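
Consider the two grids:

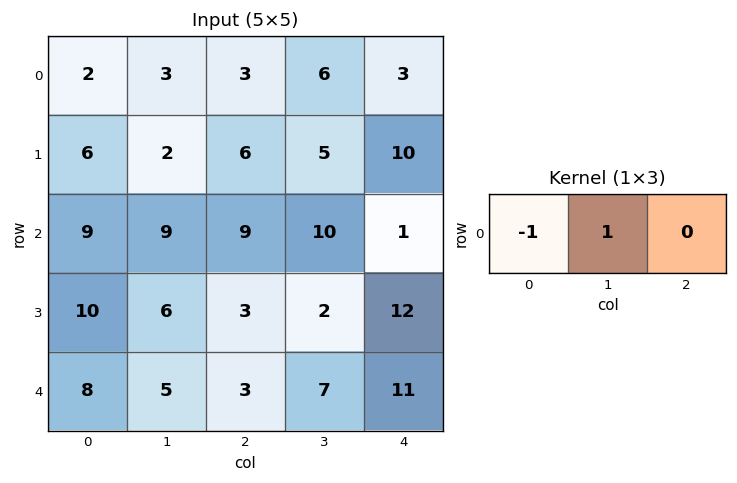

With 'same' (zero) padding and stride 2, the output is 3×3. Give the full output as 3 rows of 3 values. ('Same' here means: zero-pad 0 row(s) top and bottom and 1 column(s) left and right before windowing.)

Output[0,0]: The receptive field on the zero-padded input at this output position is [0 2 3]. Elementwise product with the kernel and sum: 0·-1 + 2·1.
Output[0,1]: The receptive field on the zero-padded input at this output position is [3 3 6]. Elementwise product with the kernel and sum: 3·-1 + 3·1.

2 0 -3
9 0 -9
8 -2 4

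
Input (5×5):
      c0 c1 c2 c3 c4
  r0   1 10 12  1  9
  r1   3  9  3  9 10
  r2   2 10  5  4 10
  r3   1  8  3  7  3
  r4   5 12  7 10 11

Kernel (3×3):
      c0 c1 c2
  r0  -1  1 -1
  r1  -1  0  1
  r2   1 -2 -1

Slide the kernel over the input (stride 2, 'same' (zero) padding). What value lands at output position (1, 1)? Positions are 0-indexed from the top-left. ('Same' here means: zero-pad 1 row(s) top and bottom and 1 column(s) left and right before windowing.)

-26

The receptive field on the zero-padded input at this output position is [9 3 9 / 10 5 4 / 8 3 7]. Elementwise product with the kernel and sum: 9·-1 + 3·1 + 9·-1 + 10·-1 + 4·1 + 8·1 + 3·-2 + 7·-1.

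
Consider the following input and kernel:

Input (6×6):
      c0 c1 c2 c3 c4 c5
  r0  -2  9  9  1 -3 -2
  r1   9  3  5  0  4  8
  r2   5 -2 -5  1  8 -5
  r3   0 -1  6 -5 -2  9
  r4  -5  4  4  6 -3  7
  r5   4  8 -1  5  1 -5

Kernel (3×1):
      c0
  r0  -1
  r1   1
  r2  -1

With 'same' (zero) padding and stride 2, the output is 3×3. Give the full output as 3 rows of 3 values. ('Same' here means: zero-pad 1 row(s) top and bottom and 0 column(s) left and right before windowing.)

Output[0,0]: The receptive field on the zero-padded input at this output position is [0 / -2 / 9]. Elementwise product with the kernel and sum: 0·-1 + -2·1 + 9·-1.

-11 4 -7
-4 -16 6
-9 -1 -2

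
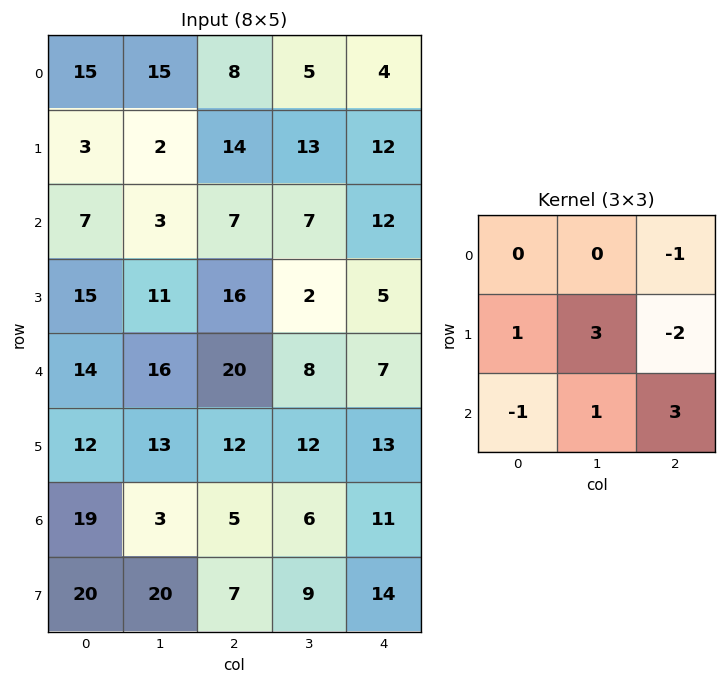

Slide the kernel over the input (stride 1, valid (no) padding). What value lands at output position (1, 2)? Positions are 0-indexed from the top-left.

-7

The receptive field on the input at this output position is [14 13 12 / 7 7 12 / 16 2 5]. Elementwise product with the kernel and sum: 12·-1 + 7·1 + 7·3 + 12·-2 + 16·-1 + 2·1 + 5·3.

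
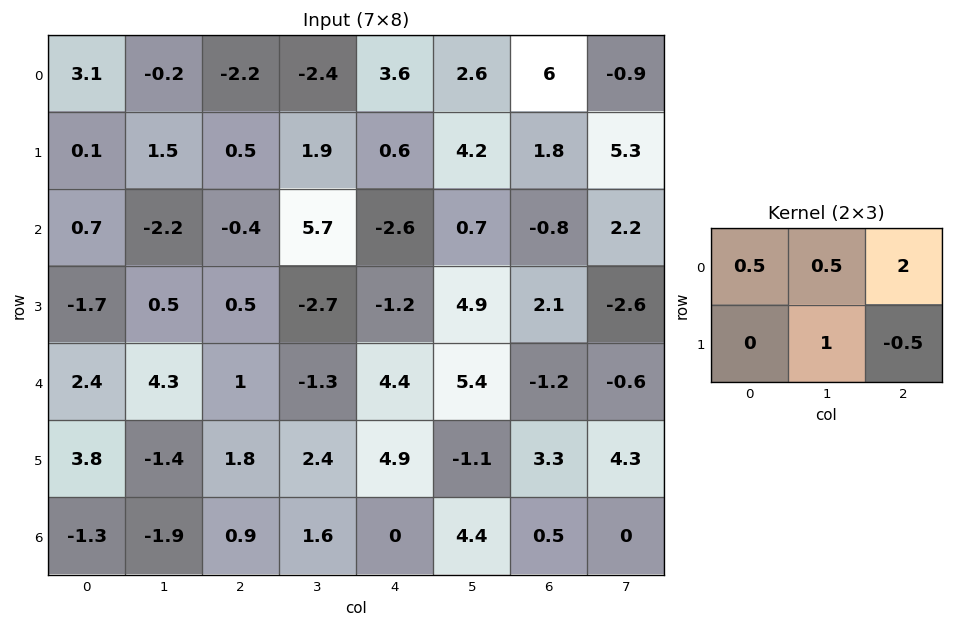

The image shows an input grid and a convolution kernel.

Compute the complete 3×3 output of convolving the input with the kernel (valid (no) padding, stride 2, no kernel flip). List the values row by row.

Output[0,0]: The receptive field on the input at this output position is [3.1 -0.2 -2.2 / 0.1 1.5 0.5]. Elementwise product with the kernel and sum: 3.1·0.5 + -0.2·0.5 + -2.2·2 + 1.5·1 + 0.5·-0.5.

-1.7 6.5 18.4
-1.3 -4.65 1.3
3.05 8.6 -0.25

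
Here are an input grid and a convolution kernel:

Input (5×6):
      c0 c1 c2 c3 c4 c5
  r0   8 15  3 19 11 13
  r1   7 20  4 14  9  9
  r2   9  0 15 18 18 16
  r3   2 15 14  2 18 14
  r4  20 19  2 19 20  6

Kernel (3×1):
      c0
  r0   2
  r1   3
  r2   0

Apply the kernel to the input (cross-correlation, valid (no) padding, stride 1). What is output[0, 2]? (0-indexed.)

The receptive field on the input at this output position is [3 / 4 / 15]. Elementwise product with the kernel and sum: 3·2 + 4·3.

18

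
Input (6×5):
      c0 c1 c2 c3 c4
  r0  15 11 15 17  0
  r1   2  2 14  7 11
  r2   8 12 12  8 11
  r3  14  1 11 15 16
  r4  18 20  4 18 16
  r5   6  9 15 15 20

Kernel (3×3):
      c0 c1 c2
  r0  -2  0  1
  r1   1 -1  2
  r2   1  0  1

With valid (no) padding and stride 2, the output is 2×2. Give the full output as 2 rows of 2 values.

Output[0,0]: The receptive field on the input at this output position is [15 11 15 / 2 2 14 / 8 12 12]. Elementwise product with the kernel and sum: 15·-2 + 15·1 + 2·1 + 2·-1 + 14·2 + 8·1 + 12·1.
Output[0,1]: The receptive field on the input at this output position is [15 17 0 / 14 7 11 / 12 8 11]. Elementwise product with the kernel and sum: 15·-2 + 0·1 + 14·1 + 7·-1 + 11·2 + 12·1 + 11·1.

33 22
53 35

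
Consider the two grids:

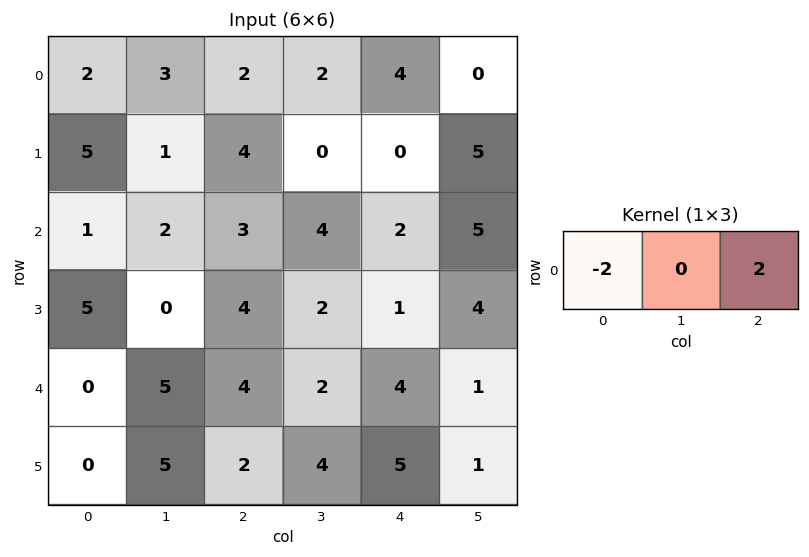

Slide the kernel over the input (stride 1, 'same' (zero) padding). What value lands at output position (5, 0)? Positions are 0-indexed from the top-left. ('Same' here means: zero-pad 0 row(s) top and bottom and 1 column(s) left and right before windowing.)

The receptive field on the zero-padded input at this output position is [0 0 5]. Elementwise product with the kernel and sum: 0·-2 + 5·2.

10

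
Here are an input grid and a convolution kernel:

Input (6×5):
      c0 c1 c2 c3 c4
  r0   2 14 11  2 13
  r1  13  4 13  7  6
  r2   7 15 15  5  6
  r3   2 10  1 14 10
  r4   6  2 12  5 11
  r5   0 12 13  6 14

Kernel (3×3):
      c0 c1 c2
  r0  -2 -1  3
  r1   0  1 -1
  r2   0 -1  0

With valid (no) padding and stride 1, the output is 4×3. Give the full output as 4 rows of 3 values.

Output[0,0]: The receptive field on the input at this output position is [2 14 11 / 13 4 13 / 7 15 15]. Elementwise product with the kernel and sum: 2·-2 + 14·-1 + 11·3 + 4·1 + 13·-1 + 15·-1.
Output[0,1]: The receptive field on the input at this output position is [14 11 2 / 4 13 7 / 15 15 5]. Elementwise product with the kernel and sum: 14·-2 + 11·-1 + 2·3 + 13·1 + 7·-1 + 15·-1.

-9 -42 11
-1 9 -30
23 -55 -18
-33 15 2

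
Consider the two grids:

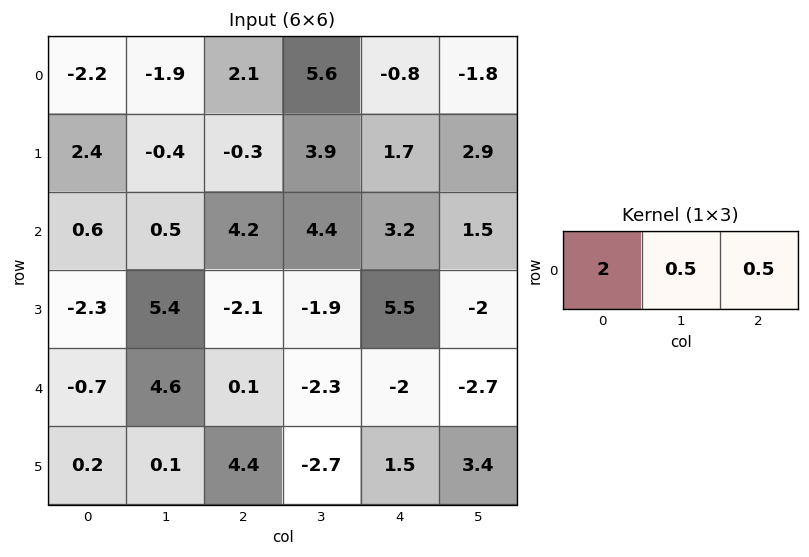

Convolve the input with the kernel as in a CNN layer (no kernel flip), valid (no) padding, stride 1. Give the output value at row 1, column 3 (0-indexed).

10.1

The receptive field on the input at this output position is [3.9 1.7 2.9]. Elementwise product with the kernel and sum: 3.9·2 + 1.7·0.5 + 2.9·0.5.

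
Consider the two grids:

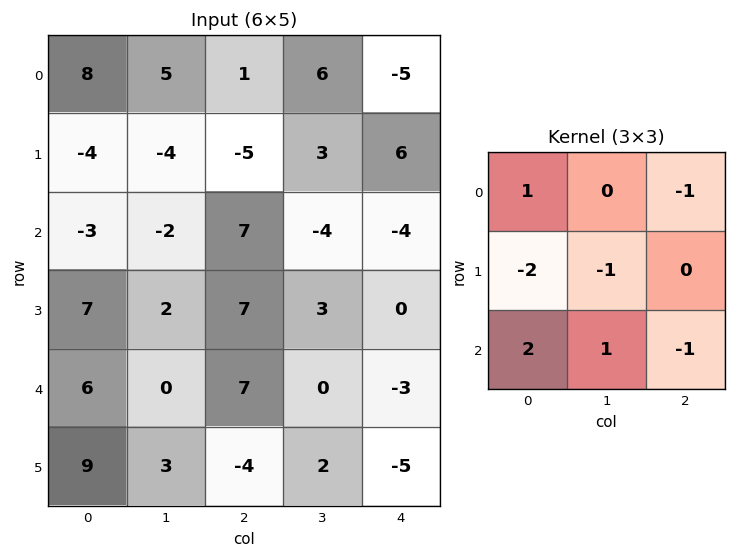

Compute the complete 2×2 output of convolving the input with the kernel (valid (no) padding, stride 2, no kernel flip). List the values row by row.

4 27
-21 11

Output[0,0]: The receptive field on the input at this output position is [8 5 1 / -4 -4 -5 / -3 -2 7]. Elementwise product with the kernel and sum: 8·1 + 1·-1 + -4·-2 + -4·-1 + -3·2 + -2·1 + 7·-1.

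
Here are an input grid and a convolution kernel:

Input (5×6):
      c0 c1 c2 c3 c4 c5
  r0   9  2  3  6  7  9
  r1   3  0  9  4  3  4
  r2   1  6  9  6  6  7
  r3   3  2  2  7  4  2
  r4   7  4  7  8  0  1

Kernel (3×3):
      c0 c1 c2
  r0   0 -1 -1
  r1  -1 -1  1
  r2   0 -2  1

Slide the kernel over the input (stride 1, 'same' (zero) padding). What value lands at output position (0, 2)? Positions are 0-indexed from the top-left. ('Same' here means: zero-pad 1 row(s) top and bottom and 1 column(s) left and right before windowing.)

The receptive field on the zero-padded input at this output position is [0 0 0 / 2 3 6 / 0 9 4]. Elementwise product with the kernel and sum: 0·-1 + 0·-1 + 2·-1 + 3·-1 + 6·1 + 9·-2 + 4·1.

-13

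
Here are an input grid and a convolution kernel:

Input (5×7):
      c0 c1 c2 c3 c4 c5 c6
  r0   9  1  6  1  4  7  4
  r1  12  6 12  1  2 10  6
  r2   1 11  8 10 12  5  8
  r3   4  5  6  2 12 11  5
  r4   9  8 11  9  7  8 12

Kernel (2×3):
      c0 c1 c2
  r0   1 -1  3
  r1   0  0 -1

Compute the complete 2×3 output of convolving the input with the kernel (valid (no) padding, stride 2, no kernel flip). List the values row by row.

Output[0,0]: The receptive field on the input at this output position is [9 1 6 / 12 6 12]. Elementwise product with the kernel and sum: 9·1 + 1·-1 + 6·3 + 12·-1.

14 15 3
8 22 26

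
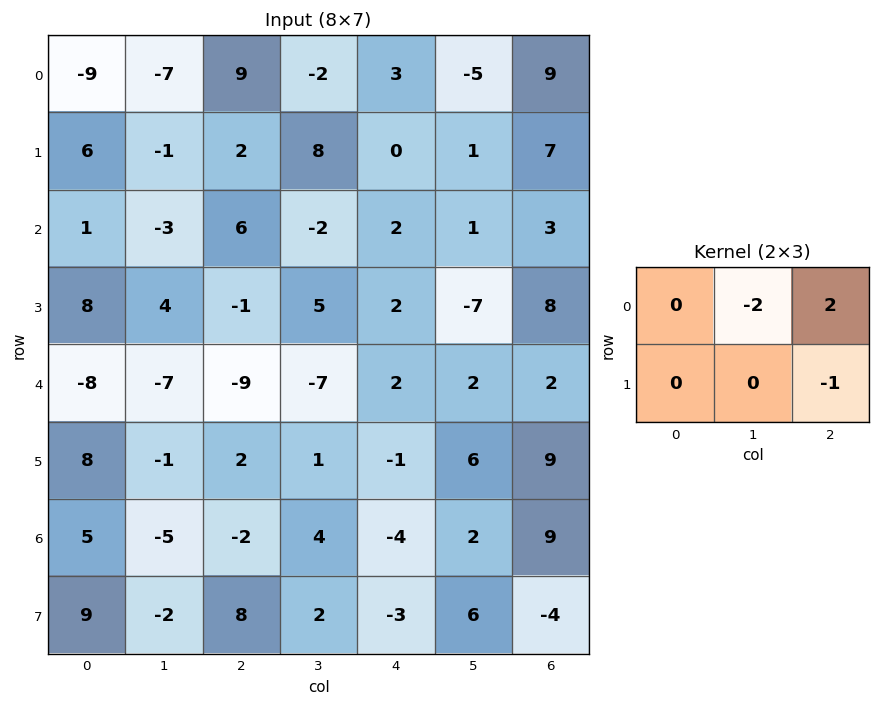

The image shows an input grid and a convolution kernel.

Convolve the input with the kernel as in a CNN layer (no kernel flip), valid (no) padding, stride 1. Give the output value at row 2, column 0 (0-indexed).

19

The receptive field on the input at this output position is [1 -3 6 / 8 4 -1]. Elementwise product with the kernel and sum: -3·-2 + 6·2 + -1·-1.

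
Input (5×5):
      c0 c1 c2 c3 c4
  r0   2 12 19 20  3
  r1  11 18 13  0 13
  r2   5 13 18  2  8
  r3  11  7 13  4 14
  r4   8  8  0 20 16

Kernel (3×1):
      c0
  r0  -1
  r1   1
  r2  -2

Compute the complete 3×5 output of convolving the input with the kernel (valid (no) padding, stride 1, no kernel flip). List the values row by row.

Output[0,0]: The receptive field on the input at this output position is [2 / 11 / 5]. Elementwise product with the kernel and sum: 2·-1 + 11·1 + 5·-2.
Output[0,1]: The receptive field on the input at this output position is [12 / 18 / 13]. Elementwise product with the kernel and sum: 12·-1 + 18·1 + 13·-2.

-1 -20 -42 -24 -6
-28 -19 -21 -6 -33
-10 -22 -5 -38 -26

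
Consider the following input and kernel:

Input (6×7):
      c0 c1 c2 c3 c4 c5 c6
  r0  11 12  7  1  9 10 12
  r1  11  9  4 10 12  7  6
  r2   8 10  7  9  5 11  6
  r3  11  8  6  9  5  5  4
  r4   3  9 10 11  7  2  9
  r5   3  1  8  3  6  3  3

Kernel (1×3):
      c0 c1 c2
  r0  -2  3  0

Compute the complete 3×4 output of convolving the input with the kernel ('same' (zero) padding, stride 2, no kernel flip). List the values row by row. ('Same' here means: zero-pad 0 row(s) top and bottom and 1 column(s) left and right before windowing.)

Output[0,0]: The receptive field on the zero-padded input at this output position is [0 11 12]. Elementwise product with the kernel and sum: 0·-2 + 11·3.
Output[0,1]: The receptive field on the zero-padded input at this output position is [12 7 1]. Elementwise product with the kernel and sum: 12·-2 + 7·3.

33 -3 25 16
24 1 -3 -4
9 12 -1 23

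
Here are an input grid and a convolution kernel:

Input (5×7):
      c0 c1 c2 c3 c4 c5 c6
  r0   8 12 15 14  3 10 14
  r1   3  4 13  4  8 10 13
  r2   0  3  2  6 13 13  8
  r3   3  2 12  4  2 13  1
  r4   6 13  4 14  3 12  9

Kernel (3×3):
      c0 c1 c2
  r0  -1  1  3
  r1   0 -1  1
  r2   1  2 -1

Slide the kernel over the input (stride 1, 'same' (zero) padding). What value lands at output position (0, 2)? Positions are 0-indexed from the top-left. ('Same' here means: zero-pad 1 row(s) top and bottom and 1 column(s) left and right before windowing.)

The receptive field on the zero-padded input at this output position is [0 0 0 / 12 15 14 / 4 13 4]. Elementwise product with the kernel and sum: 0·-1 + 0·1 + 0·3 + 15·-1 + 14·1 + 4·1 + 13·2 + 4·-1.

25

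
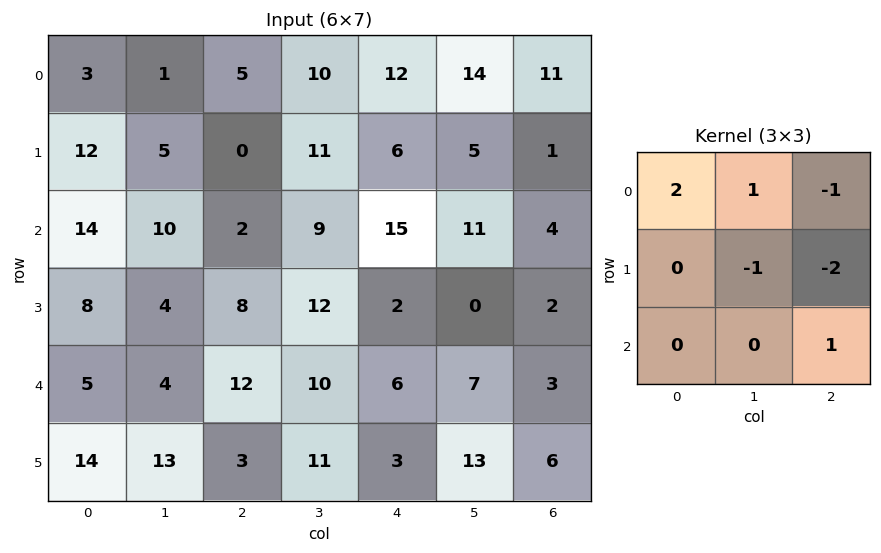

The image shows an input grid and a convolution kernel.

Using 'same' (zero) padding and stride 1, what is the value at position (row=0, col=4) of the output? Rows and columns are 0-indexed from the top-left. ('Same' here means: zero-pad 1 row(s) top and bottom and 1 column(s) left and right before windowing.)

-35

The receptive field on the zero-padded input at this output position is [0 0 0 / 10 12 14 / 11 6 5]. Elementwise product with the kernel and sum: 0·2 + 0·1 + 0·-1 + 12·-1 + 14·-2 + 5·1.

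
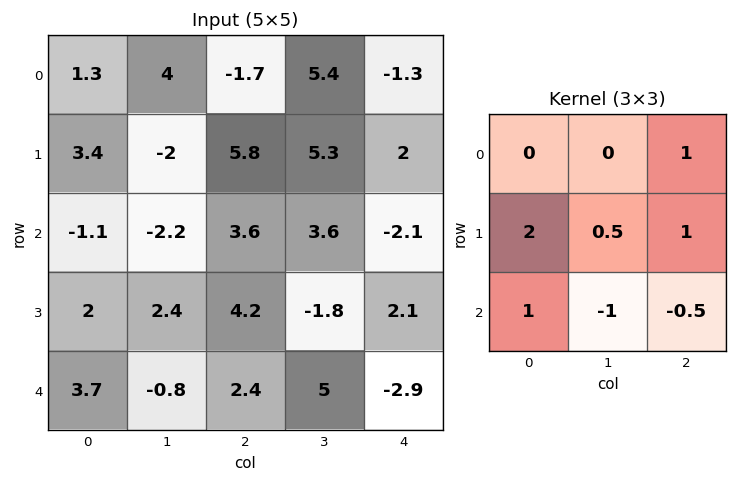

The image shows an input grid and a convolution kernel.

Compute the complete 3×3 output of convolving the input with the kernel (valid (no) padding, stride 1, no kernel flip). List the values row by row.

Output[0,0]: The receptive field on the input at this output position is [1.3 4 -1.7 / 3.4 -2 5.8 / -1.1 -2.2 3.6]. Elementwise product with the kernel and sum: -1.7·1 + 3.4·2 + -2·0.5 + 5.8·1 + -1.1·1 + -2.2·-1 + 3.6·-0.5.

9.2 2 16
3.6 5.4 13.85
16.3 3 6.35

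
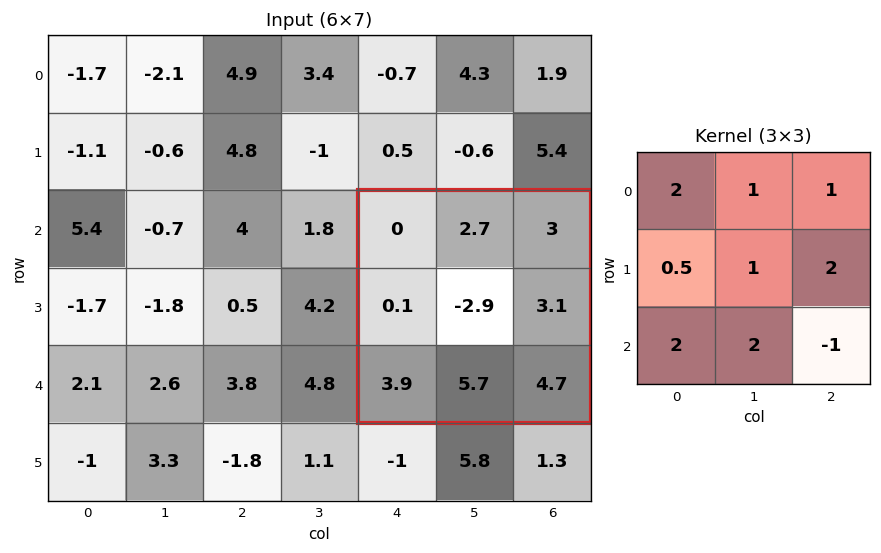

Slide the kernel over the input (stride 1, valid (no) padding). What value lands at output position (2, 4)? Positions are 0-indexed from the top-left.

The receptive field on the input at this output position is [0 2.7 3 / 0.1 -2.9 3.1 / 3.9 5.7 4.7]. Elementwise product with the kernel and sum: 0·2 + 2.7·1 + 3·1 + 0.1·0.5 + -2.9·1 + 3.1·2 + 3.9·2 + 5.7·2 + 4.7·-1.

23.55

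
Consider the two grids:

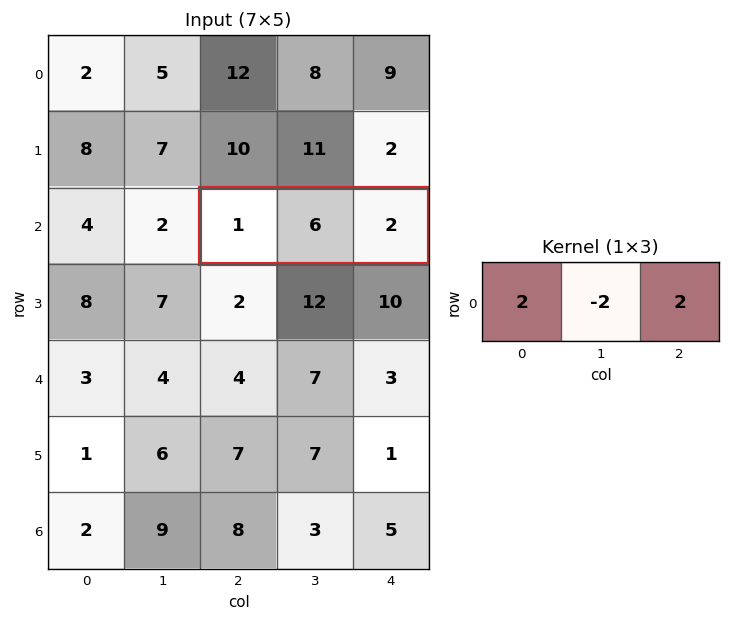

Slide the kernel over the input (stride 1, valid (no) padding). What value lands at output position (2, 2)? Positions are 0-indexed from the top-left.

The receptive field on the input at this output position is [1 6 2]. Elementwise product with the kernel and sum: 1·2 + 6·-2 + 2·2.

-6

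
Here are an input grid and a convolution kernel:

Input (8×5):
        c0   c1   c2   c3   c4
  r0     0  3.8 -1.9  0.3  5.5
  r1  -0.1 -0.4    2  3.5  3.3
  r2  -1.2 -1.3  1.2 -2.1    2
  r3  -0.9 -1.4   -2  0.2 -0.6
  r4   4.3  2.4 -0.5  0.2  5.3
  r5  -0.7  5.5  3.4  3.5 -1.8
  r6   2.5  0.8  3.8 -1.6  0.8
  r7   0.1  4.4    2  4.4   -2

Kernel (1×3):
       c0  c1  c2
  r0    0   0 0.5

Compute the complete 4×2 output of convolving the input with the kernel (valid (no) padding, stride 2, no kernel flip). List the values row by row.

-0.95 2.75
0.6 1
-0.25 2.65
1.9 0.4

Output[0,0]: The receptive field on the input at this output position is [0 3.8 -1.9]. Elementwise product with the kernel and sum: -1.9·0.5.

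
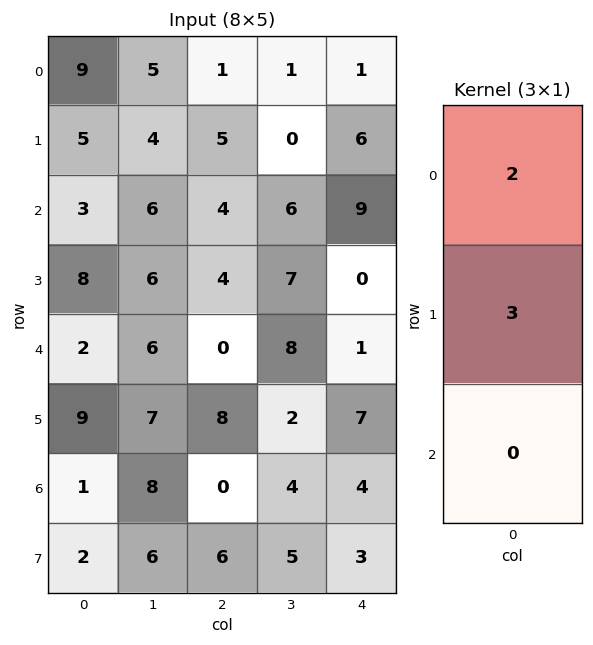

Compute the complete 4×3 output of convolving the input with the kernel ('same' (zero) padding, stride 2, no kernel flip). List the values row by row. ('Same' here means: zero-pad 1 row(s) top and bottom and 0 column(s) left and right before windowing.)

Output[0,0]: The receptive field on the zero-padded input at this output position is [0 / 9 / 5]. Elementwise product with the kernel and sum: 0·2 + 9·3.
Output[0,1]: The receptive field on the zero-padded input at this output position is [0 / 1 / 5]. Elementwise product with the kernel and sum: 0·2 + 1·3.

27 3 3
19 22 39
22 8 3
21 16 26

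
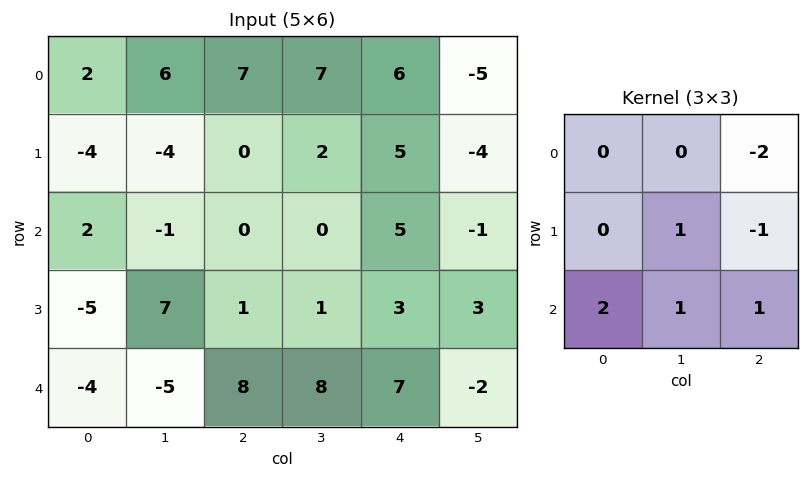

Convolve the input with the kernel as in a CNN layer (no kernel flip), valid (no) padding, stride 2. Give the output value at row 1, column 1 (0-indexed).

19

The receptive field on the input at this output position is [0 0 5 / 1 1 3 / 8 8 7]. Elementwise product with the kernel and sum: 5·-2 + 1·1 + 3·-1 + 8·2 + 8·1 + 7·1.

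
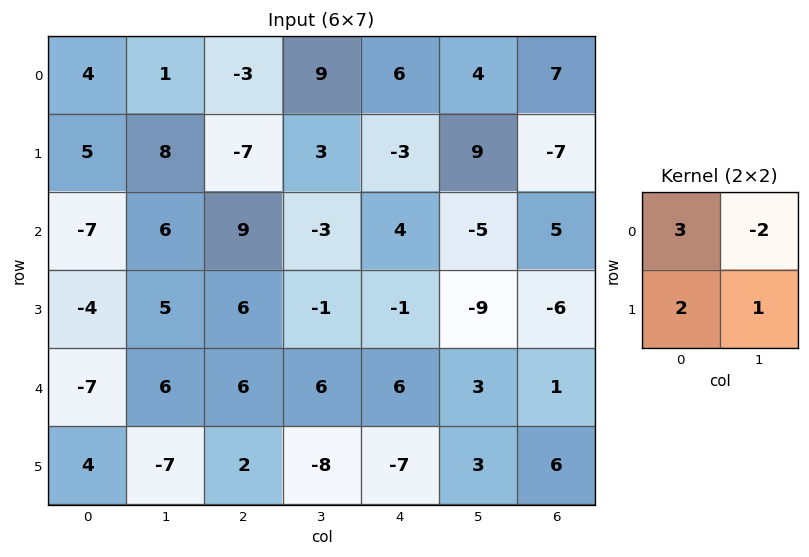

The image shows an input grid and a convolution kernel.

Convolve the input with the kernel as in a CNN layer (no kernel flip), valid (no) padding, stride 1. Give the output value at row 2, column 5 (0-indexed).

The receptive field on the input at this output position is [-5 5 / -9 -6]. Elementwise product with the kernel and sum: -5·3 + 5·-2 + -9·2 + -6·1.

-49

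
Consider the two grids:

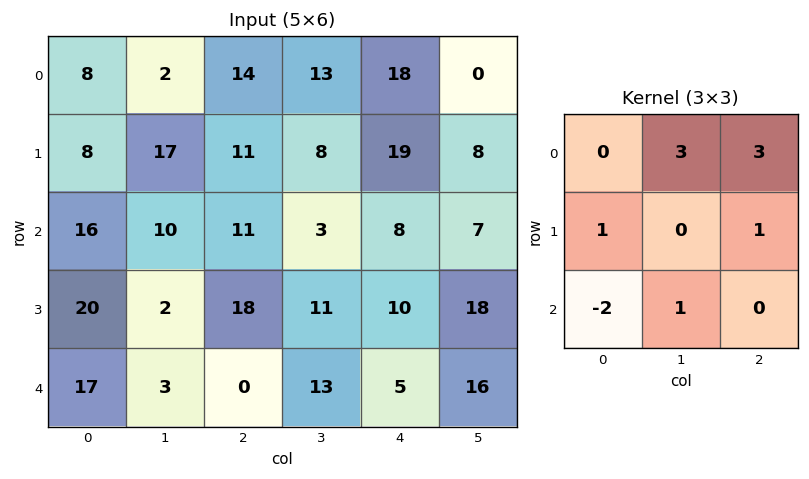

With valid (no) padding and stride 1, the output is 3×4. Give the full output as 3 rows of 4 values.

Output[0,0]: The receptive field on the input at this output position is [8 2 14 / 8 17 11 / 16 10 11]. Elementwise product with the kernel and sum: 2·3 + 14·3 + 8·1 + 11·1 + 16·-2 + 10·1.
Output[0,1]: The receptive field on the input at this output position is [2 14 13 / 17 11 8 / 10 11 3]. Elementwise product with the kernel and sum: 14·3 + 13·3 + 17·1 + 8·1 + 10·-2 + 11·1.

45 97 104 72
73 84 75 79
70 49 74 53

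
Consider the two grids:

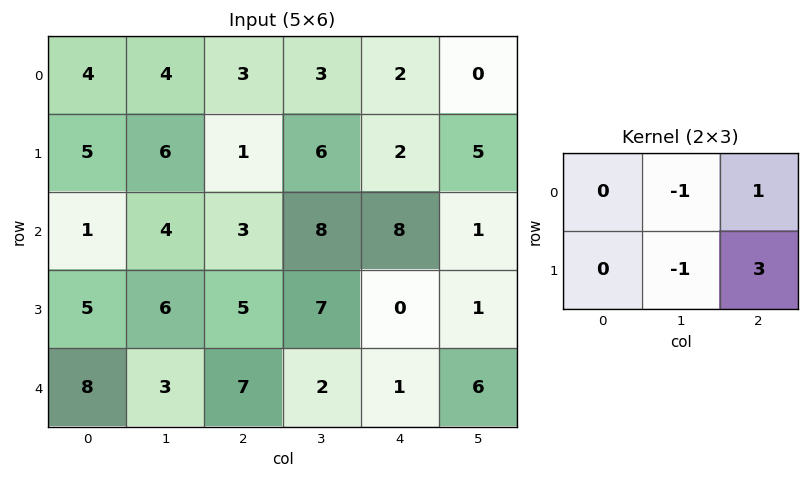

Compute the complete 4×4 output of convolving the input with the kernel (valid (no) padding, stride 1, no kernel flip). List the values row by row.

Output[0,0]: The receptive field on the input at this output position is [4 4 3 / 5 6 1]. Elementwise product with the kernel and sum: 4·-1 + 3·1 + 6·-1 + 1·3.
Output[0,1]: The receptive field on the input at this output position is [4 3 3 / 6 1 6]. Elementwise product with the kernel and sum: 3·-1 + 3·1 + 1·-1 + 6·3.

-4 17 -1 11
0 26 12 -2
8 21 -7 -4
17 1 -6 18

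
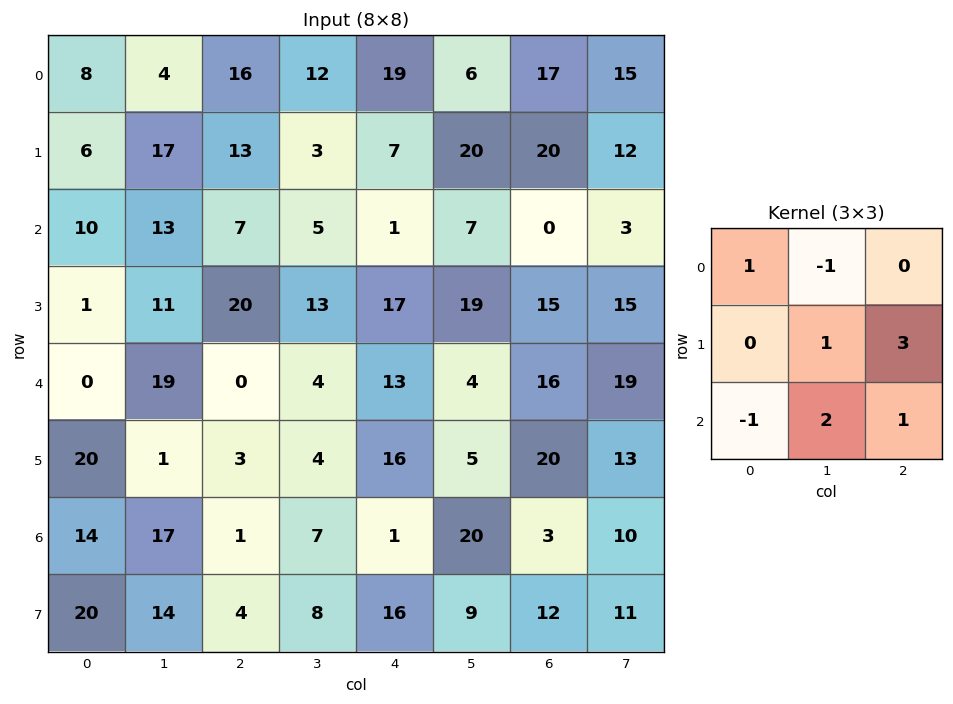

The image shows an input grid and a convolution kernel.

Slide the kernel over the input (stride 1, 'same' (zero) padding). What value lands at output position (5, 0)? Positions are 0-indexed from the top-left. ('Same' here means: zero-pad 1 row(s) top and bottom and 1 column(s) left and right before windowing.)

The receptive field on the zero-padded input at this output position is [0 0 19 / 0 20 1 / 0 14 17]. Elementwise product with the kernel and sum: 0·1 + 0·-1 + 20·1 + 1·3 + 0·-1 + 14·2 + 17·1.

68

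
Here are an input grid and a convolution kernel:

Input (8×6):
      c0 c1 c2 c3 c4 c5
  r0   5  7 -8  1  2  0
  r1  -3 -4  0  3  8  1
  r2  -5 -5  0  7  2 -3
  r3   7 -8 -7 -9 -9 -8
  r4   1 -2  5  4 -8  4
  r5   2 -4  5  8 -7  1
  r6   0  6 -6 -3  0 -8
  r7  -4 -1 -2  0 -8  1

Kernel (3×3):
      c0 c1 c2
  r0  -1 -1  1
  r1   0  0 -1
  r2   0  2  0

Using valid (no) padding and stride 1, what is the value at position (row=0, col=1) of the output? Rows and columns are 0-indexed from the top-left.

-1

The receptive field on the input at this output position is [7 -8 1 / -4 0 3 / -5 0 7]. Elementwise product with the kernel and sum: 7·-1 + -8·-1 + 1·1 + 3·-1 + 0·2.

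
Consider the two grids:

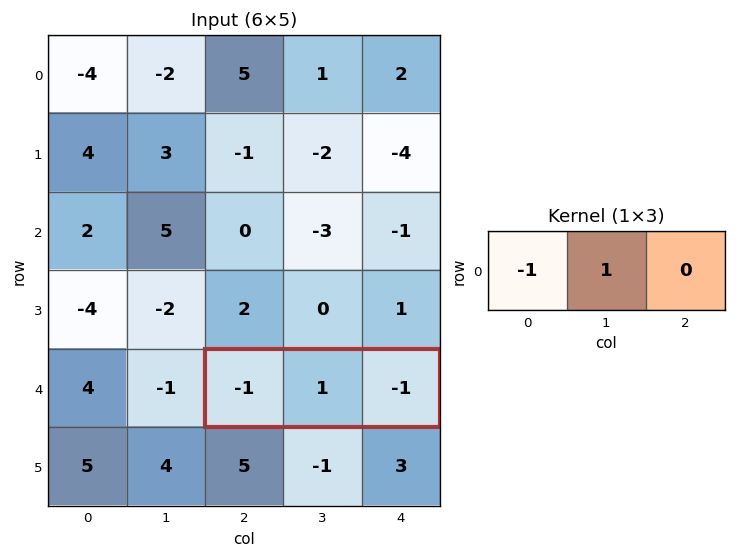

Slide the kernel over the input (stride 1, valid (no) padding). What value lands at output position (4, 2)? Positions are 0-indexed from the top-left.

The receptive field on the input at this output position is [-1 1 -1]. Elementwise product with the kernel and sum: -1·-1 + 1·1.

2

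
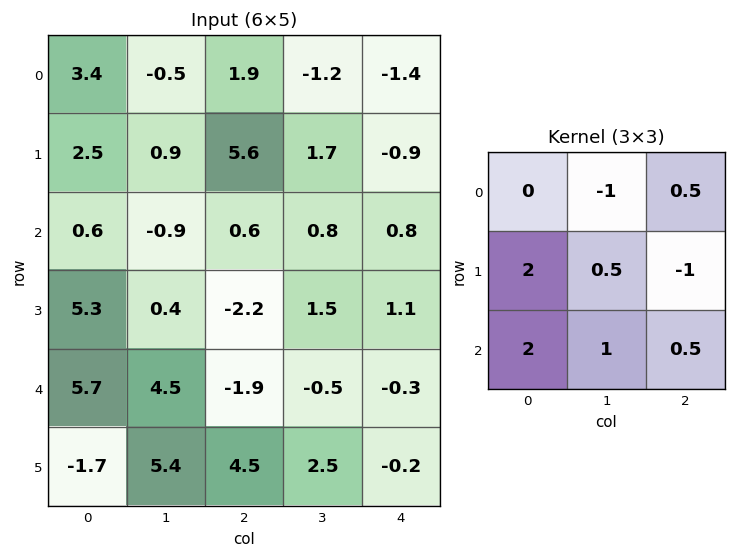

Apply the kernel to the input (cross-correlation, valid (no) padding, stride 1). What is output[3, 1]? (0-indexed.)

28.05

The receptive field on the input at this output position is [0.4 -2.2 1.5 / 4.5 -1.9 -0.5 / 5.4 4.5 2.5]. Elementwise product with the kernel and sum: -2.2·-1 + 1.5·0.5 + 4.5·2 + -1.9·0.5 + -0.5·-1 + 5.4·2 + 4.5·1 + 2.5·0.5.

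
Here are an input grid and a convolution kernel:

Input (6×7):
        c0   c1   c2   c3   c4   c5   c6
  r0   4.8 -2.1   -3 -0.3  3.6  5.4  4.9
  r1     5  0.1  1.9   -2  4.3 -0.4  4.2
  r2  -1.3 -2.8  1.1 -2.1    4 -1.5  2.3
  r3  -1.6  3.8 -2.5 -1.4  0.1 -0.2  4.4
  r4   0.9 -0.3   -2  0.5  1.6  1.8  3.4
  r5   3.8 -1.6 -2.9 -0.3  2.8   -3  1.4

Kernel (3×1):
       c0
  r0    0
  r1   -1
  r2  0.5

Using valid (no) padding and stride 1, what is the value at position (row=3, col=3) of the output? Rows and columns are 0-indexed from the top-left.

-0.65

The receptive field on the input at this output position is [-1.4 / 0.5 / -0.3]. Elementwise product with the kernel and sum: 0.5·-1 + -0.3·0.5.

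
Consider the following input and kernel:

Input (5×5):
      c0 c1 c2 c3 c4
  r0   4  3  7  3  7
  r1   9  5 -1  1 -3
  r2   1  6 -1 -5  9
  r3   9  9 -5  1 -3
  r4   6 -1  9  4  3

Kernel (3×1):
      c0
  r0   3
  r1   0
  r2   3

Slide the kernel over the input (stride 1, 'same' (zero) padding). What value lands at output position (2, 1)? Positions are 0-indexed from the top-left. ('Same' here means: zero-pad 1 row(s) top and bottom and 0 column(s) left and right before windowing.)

The receptive field on the zero-padded input at this output position is [5 / 6 / 9]. Elementwise product with the kernel and sum: 5·3 + 9·3.

42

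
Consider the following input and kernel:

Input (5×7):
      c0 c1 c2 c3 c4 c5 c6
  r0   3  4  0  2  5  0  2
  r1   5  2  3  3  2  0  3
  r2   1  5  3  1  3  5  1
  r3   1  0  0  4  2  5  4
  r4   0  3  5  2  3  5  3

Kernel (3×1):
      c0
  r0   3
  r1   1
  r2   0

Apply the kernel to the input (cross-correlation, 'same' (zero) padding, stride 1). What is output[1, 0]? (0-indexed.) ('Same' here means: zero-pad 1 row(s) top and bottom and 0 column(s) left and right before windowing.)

The receptive field on the zero-padded input at this output position is [3 / 5 / 1]. Elementwise product with the kernel and sum: 3·3 + 5·1.

14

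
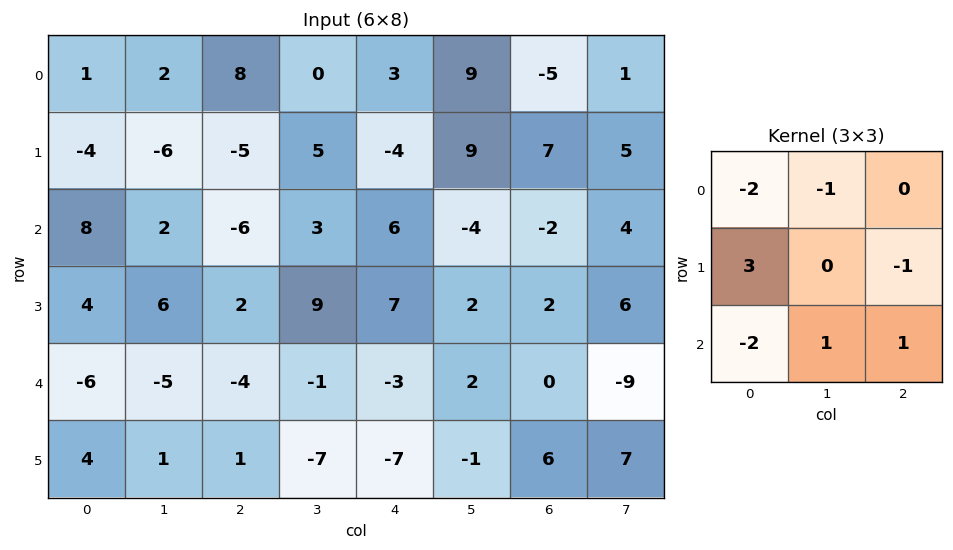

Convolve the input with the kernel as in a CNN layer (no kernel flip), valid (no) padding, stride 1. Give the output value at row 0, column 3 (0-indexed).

-1

The receptive field on the input at this output position is [0 3 9 / 5 -4 9 / 3 6 -4]. Elementwise product with the kernel and sum: 0·-2 + 3·-1 + 5·3 + 9·-1 + 3·-2 + 6·1 + -4·1.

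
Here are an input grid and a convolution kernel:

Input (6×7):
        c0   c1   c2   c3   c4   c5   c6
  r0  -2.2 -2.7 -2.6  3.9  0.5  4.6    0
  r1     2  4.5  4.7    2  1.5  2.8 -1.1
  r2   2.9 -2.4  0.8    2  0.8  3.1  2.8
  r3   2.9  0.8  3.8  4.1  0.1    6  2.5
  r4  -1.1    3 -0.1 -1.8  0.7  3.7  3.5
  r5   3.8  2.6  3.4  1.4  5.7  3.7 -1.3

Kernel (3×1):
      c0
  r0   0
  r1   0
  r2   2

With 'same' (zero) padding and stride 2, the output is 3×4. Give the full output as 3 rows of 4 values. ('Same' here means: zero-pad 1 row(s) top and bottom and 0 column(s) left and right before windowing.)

4 9.4 3 -2.2
5.8 7.6 0.2 5
7.6 6.8 11.4 -2.6

Output[0,0]: The receptive field on the zero-padded input at this output position is [0 / -2.2 / 2]. Elementwise product with the kernel and sum: 2·2.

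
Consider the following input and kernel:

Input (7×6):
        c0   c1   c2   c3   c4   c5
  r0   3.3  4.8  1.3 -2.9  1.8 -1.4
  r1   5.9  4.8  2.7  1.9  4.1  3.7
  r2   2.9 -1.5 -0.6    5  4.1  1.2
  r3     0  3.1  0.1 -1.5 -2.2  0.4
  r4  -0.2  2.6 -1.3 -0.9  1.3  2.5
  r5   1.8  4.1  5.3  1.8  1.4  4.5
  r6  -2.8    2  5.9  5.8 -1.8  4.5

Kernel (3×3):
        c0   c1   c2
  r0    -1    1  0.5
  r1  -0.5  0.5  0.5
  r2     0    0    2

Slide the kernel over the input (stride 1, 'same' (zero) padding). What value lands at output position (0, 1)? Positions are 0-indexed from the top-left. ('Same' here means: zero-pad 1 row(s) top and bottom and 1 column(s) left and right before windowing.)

The receptive field on the zero-padded input at this output position is [0 0 0 / 3.3 4.8 1.3 / 5.9 4.8 2.7]. Elementwise product with the kernel and sum: 0·-1 + 0·1 + 0·0.5 + 3.3·-0.5 + 4.8·0.5 + 1.3·0.5 + 2.7·2.

6.8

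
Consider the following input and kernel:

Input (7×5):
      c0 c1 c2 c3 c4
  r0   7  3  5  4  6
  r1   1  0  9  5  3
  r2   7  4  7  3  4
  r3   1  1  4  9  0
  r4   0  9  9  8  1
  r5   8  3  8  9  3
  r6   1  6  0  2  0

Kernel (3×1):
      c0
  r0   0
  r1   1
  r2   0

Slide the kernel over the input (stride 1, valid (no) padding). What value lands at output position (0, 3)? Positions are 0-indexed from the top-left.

5

The receptive field on the input at this output position is [4 / 5 / 3]. Elementwise product with the kernel and sum: 5·1.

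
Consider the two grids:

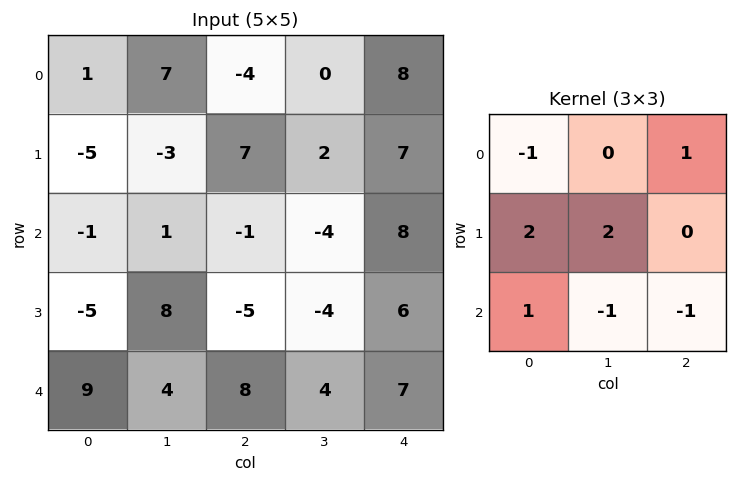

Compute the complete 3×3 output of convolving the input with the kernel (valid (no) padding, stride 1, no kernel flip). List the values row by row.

-22 7 25
4 22 -17
3 -7 -12

Output[0,0]: The receptive field on the input at this output position is [1 7 -4 / -5 -3 7 / -1 1 -1]. Elementwise product with the kernel and sum: 1·-1 + -4·1 + -5·2 + -3·2 + -1·1 + 1·-1 + -1·-1.
Output[0,1]: The receptive field on the input at this output position is [7 -4 0 / -3 7 2 / 1 -1 -4]. Elementwise product with the kernel and sum: 7·-1 + 0·1 + -3·2 + 7·2 + 1·1 + -1·-1 + -4·-1.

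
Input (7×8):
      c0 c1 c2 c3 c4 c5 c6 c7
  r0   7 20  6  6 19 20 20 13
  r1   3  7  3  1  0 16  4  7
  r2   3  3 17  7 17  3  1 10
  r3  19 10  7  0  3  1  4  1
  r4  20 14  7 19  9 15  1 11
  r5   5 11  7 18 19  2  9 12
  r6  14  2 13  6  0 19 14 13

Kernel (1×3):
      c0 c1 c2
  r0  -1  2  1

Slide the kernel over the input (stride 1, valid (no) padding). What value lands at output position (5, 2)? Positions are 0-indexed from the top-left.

The receptive field on the input at this output position is [7 18 19]. Elementwise product with the kernel and sum: 7·-1 + 18·2 + 19·1.

48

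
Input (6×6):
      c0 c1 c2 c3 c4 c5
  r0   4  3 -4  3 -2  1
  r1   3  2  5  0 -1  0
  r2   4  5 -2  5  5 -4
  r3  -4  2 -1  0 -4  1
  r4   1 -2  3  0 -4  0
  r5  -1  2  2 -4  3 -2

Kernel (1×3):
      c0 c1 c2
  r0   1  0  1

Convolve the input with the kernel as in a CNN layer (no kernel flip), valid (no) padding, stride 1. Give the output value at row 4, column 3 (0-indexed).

0

The receptive field on the input at this output position is [0 -4 0]. Elementwise product with the kernel and sum: 0·1 + 0·1.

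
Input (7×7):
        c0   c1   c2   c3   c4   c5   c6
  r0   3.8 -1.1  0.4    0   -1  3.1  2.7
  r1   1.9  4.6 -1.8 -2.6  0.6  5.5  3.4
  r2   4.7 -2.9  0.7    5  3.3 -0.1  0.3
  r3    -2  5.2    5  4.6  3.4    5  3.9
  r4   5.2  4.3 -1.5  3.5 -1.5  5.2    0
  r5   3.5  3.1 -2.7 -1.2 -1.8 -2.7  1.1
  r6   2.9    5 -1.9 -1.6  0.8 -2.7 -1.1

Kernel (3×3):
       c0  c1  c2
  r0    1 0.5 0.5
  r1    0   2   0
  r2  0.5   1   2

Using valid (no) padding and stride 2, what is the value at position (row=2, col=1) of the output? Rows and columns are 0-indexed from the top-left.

The receptive field on the input at this output position is [-1.5 3.5 -1.5 / -2.7 -1.2 -1.8 / -1.9 -1.6 0.8]. Elementwise product with the kernel and sum: -1.5·1 + 3.5·0.5 + -1.5·0.5 + -1.2·2 + -1.9·0.5 + -1.6·1 + 0.8·2.

-3.85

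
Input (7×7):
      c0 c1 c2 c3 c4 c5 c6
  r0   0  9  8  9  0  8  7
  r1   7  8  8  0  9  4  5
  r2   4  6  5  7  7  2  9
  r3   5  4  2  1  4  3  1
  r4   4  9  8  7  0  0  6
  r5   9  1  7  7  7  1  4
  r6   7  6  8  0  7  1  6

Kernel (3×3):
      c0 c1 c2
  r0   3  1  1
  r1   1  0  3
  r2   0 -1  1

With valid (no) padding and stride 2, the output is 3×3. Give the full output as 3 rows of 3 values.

Output[0,0]: The receptive field on the input at this output position is [0 9 8 / 7 8 8 / 4 6 5]. Elementwise product with the kernel and sum: 0·3 + 9·1 + 8·1 + 7·1 + 8·3 + 6·-1 + 5·1.
Output[0,1]: The receptive field on the input at this output position is [8 9 0 / 8 0 9 / 5 7 7]. Elementwise product with the kernel and sum: 8·3 + 9·1 + 0·1 + 8·1 + 9·3 + 7·-1 + 7·1.

47 68 46
33 36 45
61 66 30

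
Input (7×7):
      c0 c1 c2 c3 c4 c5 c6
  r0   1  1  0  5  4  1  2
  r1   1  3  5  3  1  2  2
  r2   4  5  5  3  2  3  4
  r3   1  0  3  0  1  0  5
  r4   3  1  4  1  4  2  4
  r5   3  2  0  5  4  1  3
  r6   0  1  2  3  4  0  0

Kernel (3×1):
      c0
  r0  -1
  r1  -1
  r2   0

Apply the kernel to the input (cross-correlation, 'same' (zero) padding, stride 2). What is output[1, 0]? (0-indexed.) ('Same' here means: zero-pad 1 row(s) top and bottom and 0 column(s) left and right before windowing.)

The receptive field on the zero-padded input at this output position is [1 / 4 / 1]. Elementwise product with the kernel and sum: 1·-1 + 4·-1.

-5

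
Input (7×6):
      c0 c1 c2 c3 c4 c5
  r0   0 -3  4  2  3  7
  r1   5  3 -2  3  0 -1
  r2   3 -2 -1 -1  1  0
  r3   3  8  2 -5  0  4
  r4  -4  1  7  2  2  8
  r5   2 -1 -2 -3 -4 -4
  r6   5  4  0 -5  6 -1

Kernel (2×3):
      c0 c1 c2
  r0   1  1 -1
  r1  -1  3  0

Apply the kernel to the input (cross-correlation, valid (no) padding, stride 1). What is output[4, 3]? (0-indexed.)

-13

The receptive field on the input at this output position is [2 2 8 / -3 -4 -4]. Elementwise product with the kernel and sum: 2·1 + 2·1 + 8·-1 + -3·-1 + -4·3.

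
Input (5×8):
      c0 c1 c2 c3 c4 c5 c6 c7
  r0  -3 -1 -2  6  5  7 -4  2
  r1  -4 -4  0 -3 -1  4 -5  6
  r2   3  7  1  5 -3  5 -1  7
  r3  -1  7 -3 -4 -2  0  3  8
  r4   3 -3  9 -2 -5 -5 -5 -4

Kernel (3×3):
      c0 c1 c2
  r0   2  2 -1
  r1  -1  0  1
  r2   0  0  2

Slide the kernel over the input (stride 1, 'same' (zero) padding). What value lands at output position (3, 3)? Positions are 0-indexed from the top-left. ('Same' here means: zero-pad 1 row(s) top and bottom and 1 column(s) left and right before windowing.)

6

The receptive field on the zero-padded input at this output position is [1 5 -3 / -3 -4 -2 / 9 -2 -5]. Elementwise product with the kernel and sum: 1·2 + 5·2 + -3·-1 + -3·-1 + -2·1 + -5·2.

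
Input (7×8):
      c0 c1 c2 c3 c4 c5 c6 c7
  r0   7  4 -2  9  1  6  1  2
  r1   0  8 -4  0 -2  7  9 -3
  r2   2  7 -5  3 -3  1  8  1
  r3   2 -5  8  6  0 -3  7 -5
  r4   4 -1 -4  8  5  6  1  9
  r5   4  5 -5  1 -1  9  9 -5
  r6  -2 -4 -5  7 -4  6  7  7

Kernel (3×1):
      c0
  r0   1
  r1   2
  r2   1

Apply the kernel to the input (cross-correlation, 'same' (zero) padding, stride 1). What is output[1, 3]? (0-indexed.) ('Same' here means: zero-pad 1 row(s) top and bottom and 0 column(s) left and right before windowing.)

12

The receptive field on the zero-padded input at this output position is [9 / 0 / 3]. Elementwise product with the kernel and sum: 9·1 + 0·2 + 3·1.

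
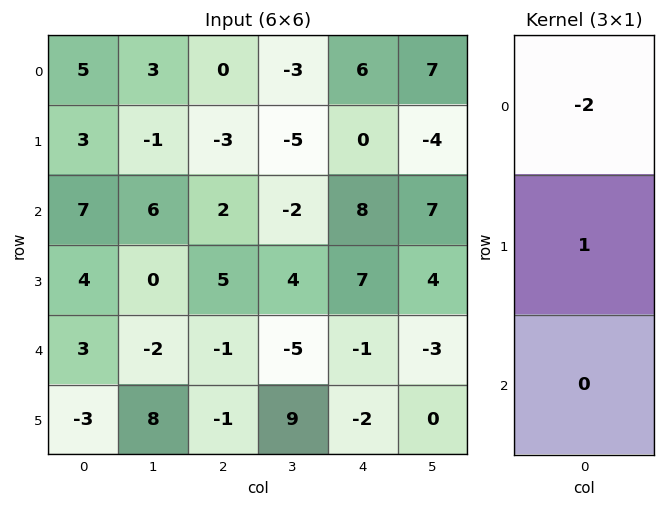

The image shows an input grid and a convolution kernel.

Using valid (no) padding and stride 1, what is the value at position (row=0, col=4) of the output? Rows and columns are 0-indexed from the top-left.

The receptive field on the input at this output position is [6 / 0 / 8]. Elementwise product with the kernel and sum: 6·-2 + 0·1.

-12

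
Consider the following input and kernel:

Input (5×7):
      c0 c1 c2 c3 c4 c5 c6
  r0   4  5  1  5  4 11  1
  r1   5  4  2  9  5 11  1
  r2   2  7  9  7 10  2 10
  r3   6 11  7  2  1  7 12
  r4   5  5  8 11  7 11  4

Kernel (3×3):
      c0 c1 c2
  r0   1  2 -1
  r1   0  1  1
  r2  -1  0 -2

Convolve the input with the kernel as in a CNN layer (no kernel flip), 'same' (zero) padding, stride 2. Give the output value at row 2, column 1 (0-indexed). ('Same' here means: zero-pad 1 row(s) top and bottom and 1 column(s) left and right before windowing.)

The receptive field on the zero-padded input at this output position is [11 7 2 / 5 8 11 / 0 0 0]. Elementwise product with the kernel and sum: 11·1 + 7·2 + 2·-1 + 8·1 + 11·1 + 0·-1 + 0·-2.

42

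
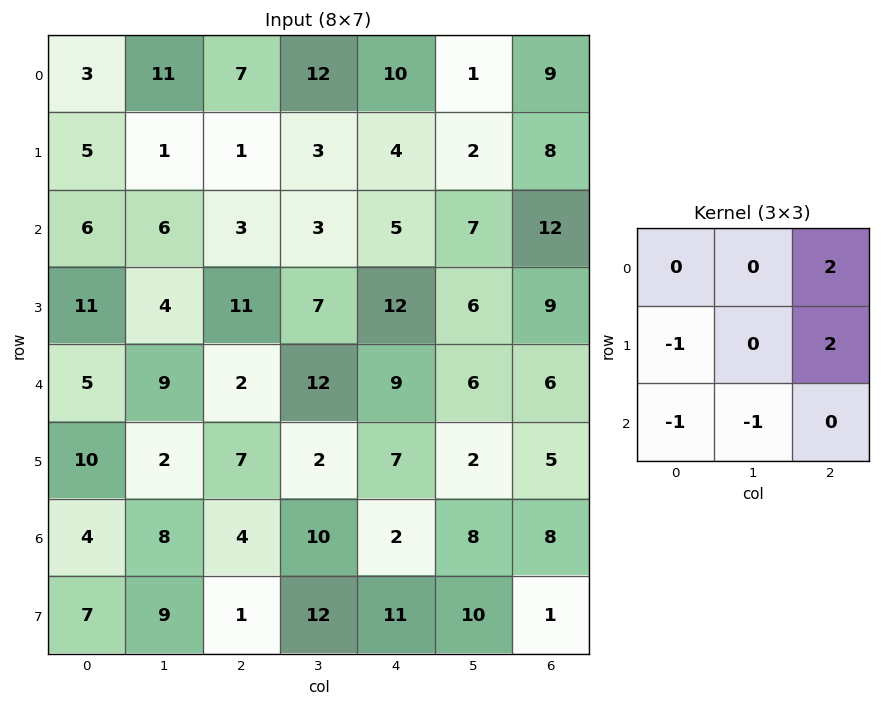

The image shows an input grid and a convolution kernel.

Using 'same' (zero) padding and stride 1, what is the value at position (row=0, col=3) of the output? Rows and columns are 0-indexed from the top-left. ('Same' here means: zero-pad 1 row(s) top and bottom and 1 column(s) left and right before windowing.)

9

The receptive field on the zero-padded input at this output position is [0 0 0 / 7 12 10 / 1 3 4]. Elementwise product with the kernel and sum: 0·2 + 7·-1 + 10·2 + 1·-1 + 3·-1.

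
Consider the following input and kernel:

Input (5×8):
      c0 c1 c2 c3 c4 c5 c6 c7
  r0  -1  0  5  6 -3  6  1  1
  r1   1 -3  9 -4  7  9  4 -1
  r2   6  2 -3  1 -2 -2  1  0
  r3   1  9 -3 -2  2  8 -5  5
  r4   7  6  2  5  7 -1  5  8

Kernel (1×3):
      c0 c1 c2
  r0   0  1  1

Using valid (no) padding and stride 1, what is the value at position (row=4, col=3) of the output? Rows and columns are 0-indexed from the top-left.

6

The receptive field on the input at this output position is [5 7 -1]. Elementwise product with the kernel and sum: 7·1 + -1·1.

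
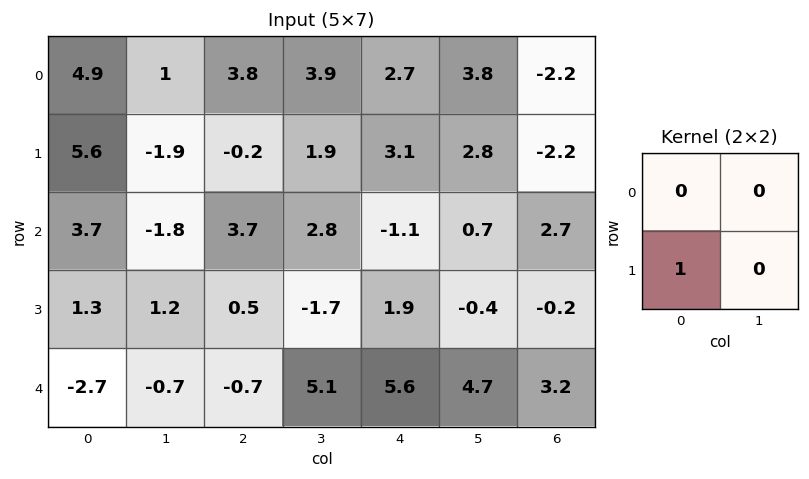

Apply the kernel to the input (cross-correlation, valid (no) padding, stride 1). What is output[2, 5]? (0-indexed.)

The receptive field on the input at this output position is [0.7 2.7 / -0.4 -0.2]. Elementwise product with the kernel and sum: -0.4·1.

-0.4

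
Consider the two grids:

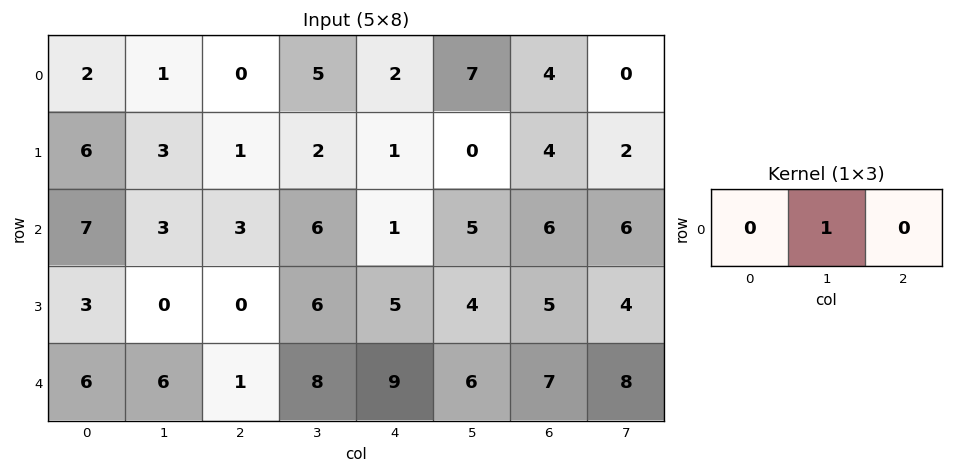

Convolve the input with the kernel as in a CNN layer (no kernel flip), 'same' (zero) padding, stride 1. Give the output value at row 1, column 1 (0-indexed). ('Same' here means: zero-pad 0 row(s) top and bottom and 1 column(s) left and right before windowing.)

The receptive field on the zero-padded input at this output position is [6 3 1]. Elementwise product with the kernel and sum: 3·1.

3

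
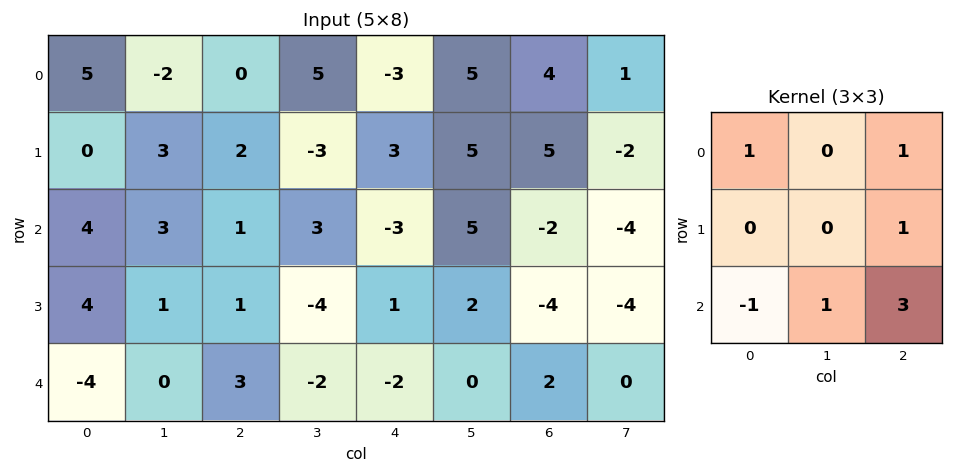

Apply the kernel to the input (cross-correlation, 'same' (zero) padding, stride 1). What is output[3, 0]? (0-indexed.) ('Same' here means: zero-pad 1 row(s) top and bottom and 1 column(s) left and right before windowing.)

The receptive field on the zero-padded input at this output position is [0 4 3 / 0 4 1 / 0 -4 0]. Elementwise product with the kernel and sum: 0·1 + 3·1 + 1·1 + 0·-1 + -4·1 + 0·3.

0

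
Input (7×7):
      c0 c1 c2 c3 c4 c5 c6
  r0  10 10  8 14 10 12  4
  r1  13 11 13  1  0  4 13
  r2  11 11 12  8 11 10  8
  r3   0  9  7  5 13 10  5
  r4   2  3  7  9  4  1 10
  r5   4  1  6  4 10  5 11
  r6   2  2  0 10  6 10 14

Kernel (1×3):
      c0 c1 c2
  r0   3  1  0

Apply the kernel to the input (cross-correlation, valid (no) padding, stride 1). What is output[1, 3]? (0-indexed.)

The receptive field on the input at this output position is [1 0 4]. Elementwise product with the kernel and sum: 1·3 + 0·1.

3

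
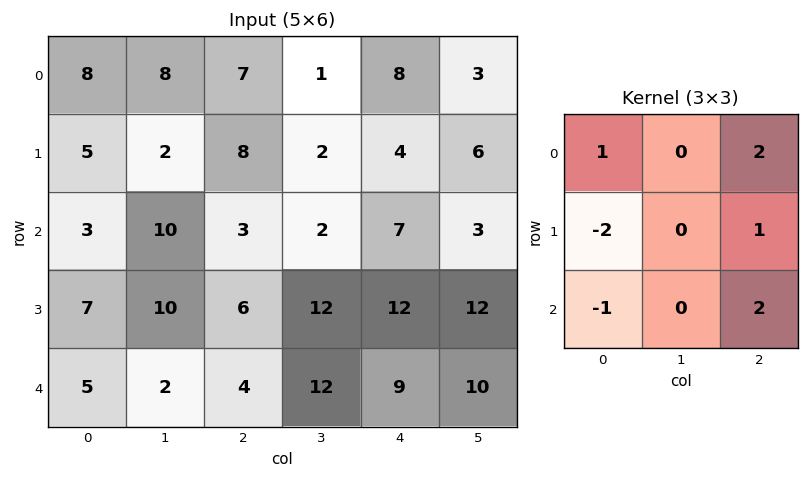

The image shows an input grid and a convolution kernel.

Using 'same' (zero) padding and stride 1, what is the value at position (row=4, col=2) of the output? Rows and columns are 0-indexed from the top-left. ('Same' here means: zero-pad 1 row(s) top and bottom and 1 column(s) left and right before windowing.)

The receptive field on the zero-padded input at this output position is [10 6 12 / 2 4 12 / 0 0 0]. Elementwise product with the kernel and sum: 10·1 + 12·2 + 2·-2 + 12·1 + 0·-1 + 0·2.

42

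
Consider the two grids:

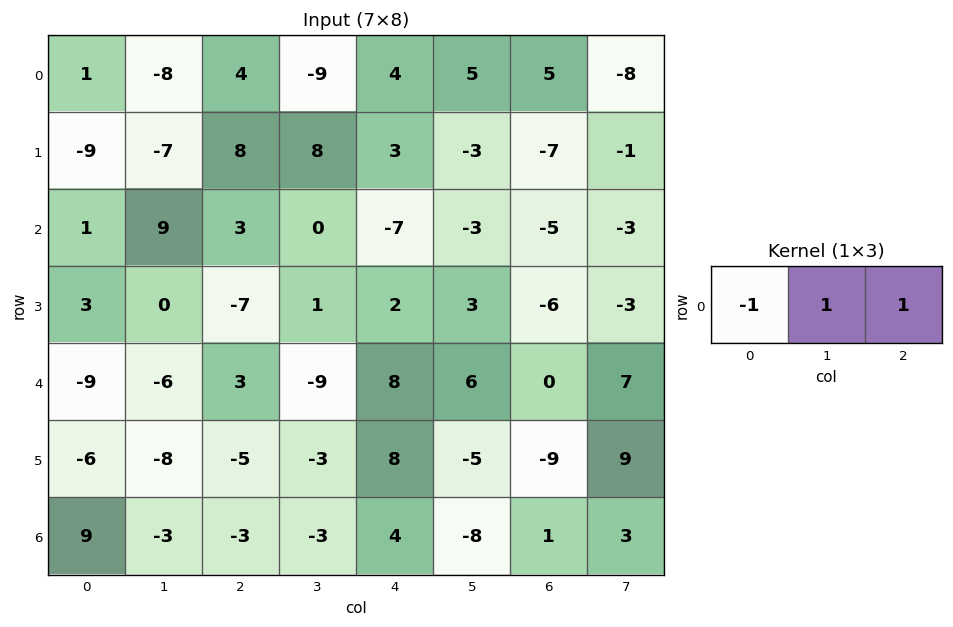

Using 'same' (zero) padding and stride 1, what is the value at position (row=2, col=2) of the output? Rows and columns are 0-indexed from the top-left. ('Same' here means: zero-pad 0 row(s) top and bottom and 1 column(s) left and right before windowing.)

-6

The receptive field on the zero-padded input at this output position is [9 3 0]. Elementwise product with the kernel and sum: 9·-1 + 3·1 + 0·1.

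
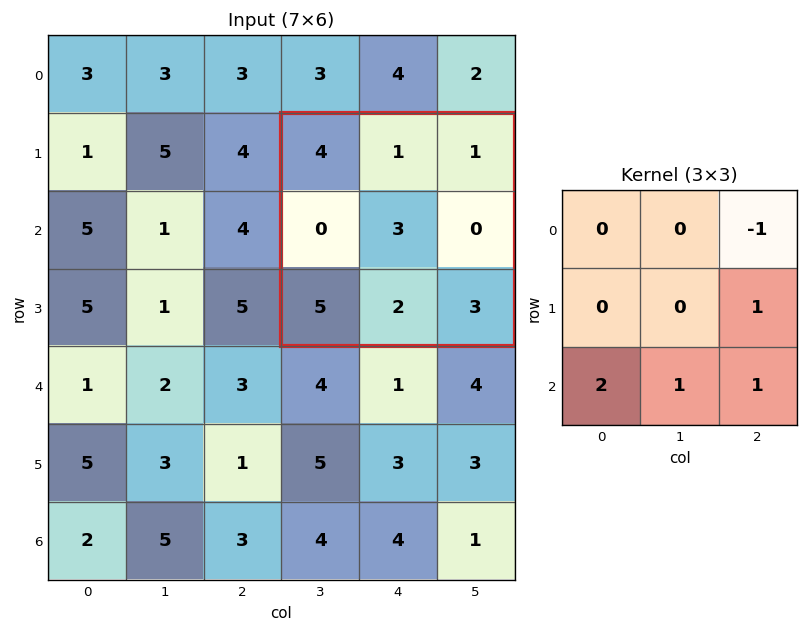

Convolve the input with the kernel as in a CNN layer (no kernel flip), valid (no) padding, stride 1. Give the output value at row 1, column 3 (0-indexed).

The receptive field on the input at this output position is [4 1 1 / 0 3 0 / 5 2 3]. Elementwise product with the kernel and sum: 1·-1 + 0·1 + 5·2 + 2·1 + 3·1.

14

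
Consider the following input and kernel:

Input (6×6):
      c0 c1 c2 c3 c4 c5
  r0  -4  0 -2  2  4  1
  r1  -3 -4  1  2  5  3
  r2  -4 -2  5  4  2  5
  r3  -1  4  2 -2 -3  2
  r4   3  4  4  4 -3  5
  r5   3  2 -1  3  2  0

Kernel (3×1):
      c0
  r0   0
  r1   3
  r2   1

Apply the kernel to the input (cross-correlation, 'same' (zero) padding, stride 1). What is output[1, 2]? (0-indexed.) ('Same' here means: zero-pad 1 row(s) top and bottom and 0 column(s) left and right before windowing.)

The receptive field on the zero-padded input at this output position is [-2 / 1 / 5]. Elementwise product with the kernel and sum: 1·3 + 5·1.

8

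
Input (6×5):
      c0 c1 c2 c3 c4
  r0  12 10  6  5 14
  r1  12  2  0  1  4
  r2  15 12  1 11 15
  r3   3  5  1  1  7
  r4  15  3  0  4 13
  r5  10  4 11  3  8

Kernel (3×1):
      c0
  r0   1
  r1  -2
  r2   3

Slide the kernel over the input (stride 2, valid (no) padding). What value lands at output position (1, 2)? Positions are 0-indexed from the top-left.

40

The receptive field on the input at this output position is [15 / 7 / 13]. Elementwise product with the kernel and sum: 15·1 + 7·-2 + 13·3.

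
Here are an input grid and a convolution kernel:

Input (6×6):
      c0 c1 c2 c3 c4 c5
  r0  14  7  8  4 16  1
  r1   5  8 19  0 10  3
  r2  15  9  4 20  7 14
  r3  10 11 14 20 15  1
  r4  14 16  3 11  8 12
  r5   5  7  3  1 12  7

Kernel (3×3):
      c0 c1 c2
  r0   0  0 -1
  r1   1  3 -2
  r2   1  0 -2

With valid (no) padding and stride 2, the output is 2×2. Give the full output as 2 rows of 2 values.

-10 -27
19 24

Output[0,0]: The receptive field on the input at this output position is [14 7 8 / 5 8 19 / 15 9 4]. Elementwise product with the kernel and sum: 8·-1 + 5·1 + 8·3 + 19·-2 + 15·1 + 4·-2.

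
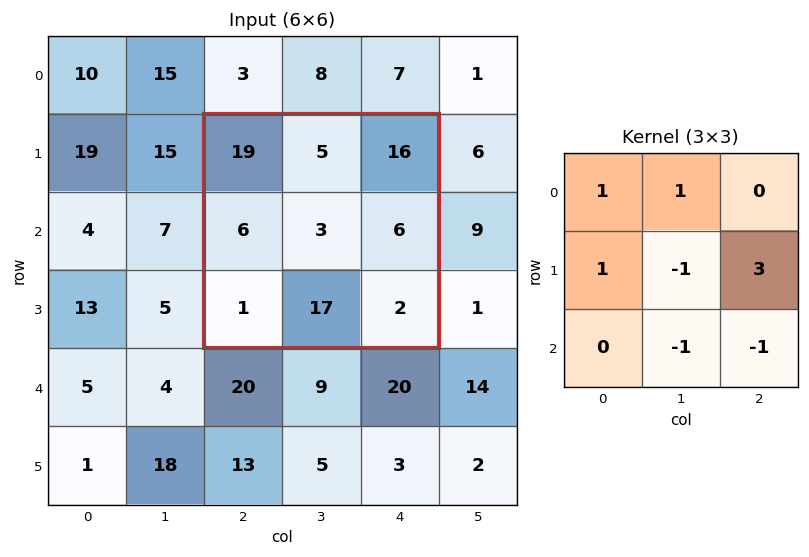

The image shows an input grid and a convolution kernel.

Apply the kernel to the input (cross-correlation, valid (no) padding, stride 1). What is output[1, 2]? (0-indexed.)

The receptive field on the input at this output position is [19 5 16 / 6 3 6 / 1 17 2]. Elementwise product with the kernel and sum: 19·1 + 5·1 + 6·1 + 3·-1 + 6·3 + 17·-1 + 2·-1.

26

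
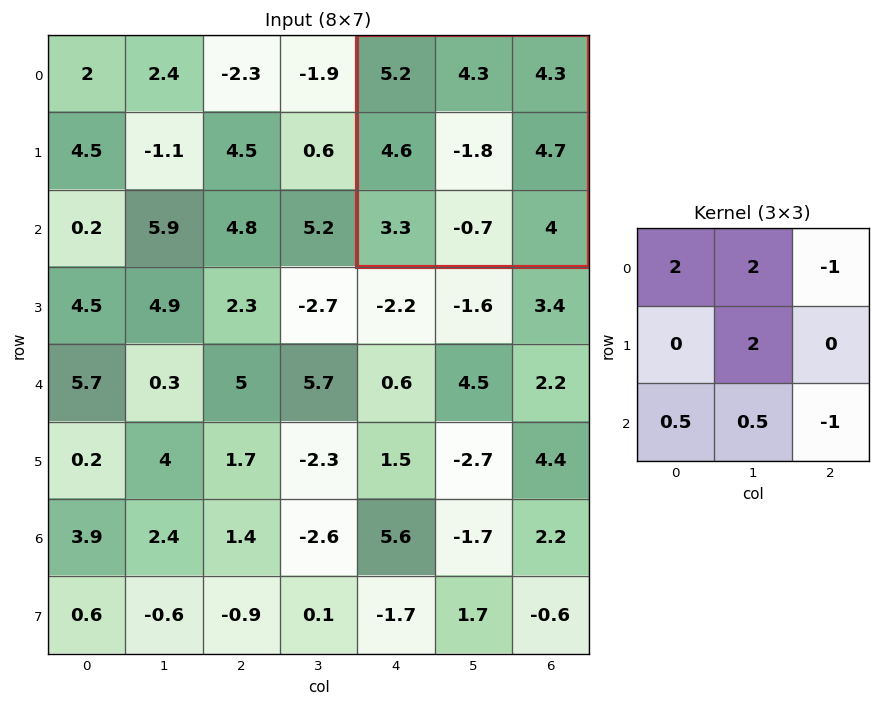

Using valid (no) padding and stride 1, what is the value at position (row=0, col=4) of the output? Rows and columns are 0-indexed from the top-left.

The receptive field on the input at this output position is [5.2 4.3 4.3 / 4.6 -1.8 4.7 / 3.3 -0.7 4]. Elementwise product with the kernel and sum: 5.2·2 + 4.3·2 + 4.3·-1 + -1.8·2 + 3.3·0.5 + -0.7·0.5 + 4·-1.

8.4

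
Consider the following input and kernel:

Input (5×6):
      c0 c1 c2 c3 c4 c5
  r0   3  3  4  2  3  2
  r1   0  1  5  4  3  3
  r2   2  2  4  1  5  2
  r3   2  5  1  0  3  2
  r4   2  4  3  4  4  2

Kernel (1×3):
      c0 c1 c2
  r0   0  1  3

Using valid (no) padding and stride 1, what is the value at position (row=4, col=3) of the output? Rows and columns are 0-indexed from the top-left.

10

The receptive field on the input at this output position is [4 4 2]. Elementwise product with the kernel and sum: 4·1 + 2·3.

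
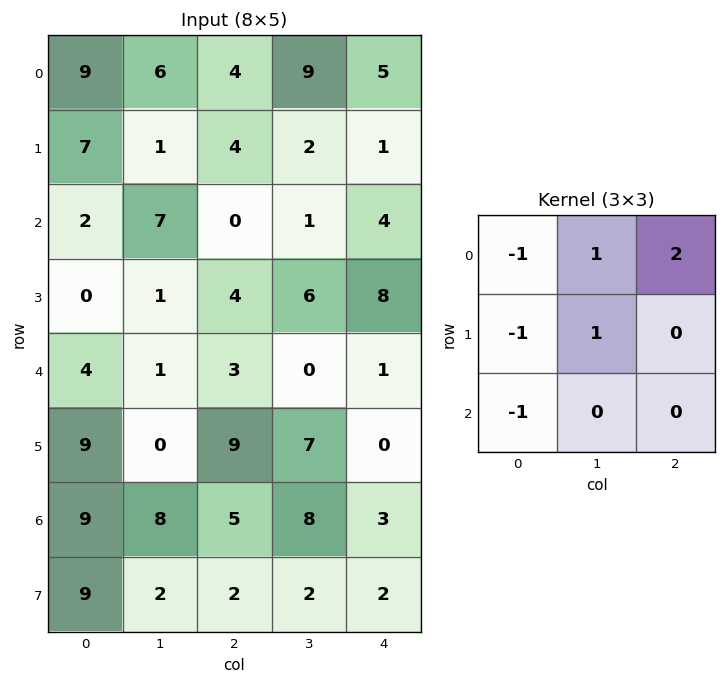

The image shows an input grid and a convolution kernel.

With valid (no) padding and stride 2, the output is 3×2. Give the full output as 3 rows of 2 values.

-3 13
2 8
-15 -8

Output[0,0]: The receptive field on the input at this output position is [9 6 4 / 7 1 4 / 2 7 0]. Elementwise product with the kernel and sum: 9·-1 + 6·1 + 4·2 + 7·-1 + 1·1 + 2·-1.
Output[0,1]: The receptive field on the input at this output position is [4 9 5 / 4 2 1 / 0 1 4]. Elementwise product with the kernel and sum: 4·-1 + 9·1 + 5·2 + 4·-1 + 2·1 + 0·-1.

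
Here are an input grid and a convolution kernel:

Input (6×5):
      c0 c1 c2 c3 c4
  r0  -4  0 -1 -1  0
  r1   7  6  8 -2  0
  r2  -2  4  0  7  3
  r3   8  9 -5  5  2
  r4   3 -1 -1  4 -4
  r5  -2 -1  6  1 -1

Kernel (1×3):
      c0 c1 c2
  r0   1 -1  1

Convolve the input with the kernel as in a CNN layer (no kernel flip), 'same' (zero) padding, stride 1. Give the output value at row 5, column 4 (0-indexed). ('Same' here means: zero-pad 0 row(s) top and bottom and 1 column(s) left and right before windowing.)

The receptive field on the zero-padded input at this output position is [1 -1 0]. Elementwise product with the kernel and sum: 1·1 + -1·-1 + 0·1.

2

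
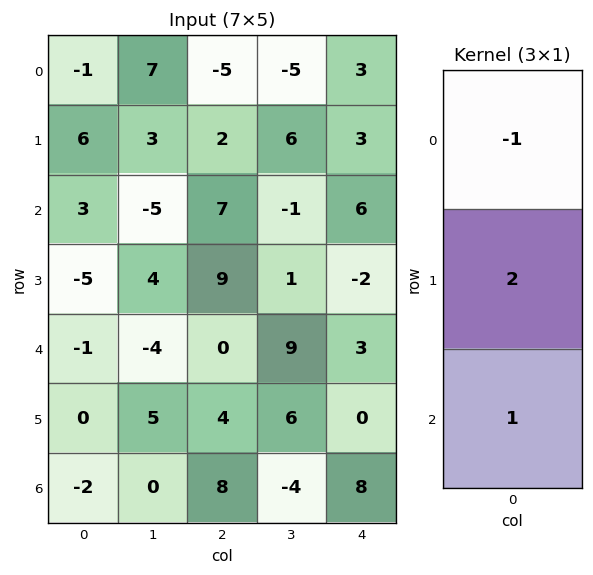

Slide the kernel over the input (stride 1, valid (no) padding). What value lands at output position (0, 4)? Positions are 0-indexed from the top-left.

The receptive field on the input at this output position is [3 / 3 / 6]. Elementwise product with the kernel and sum: 3·-1 + 3·2 + 6·1.

9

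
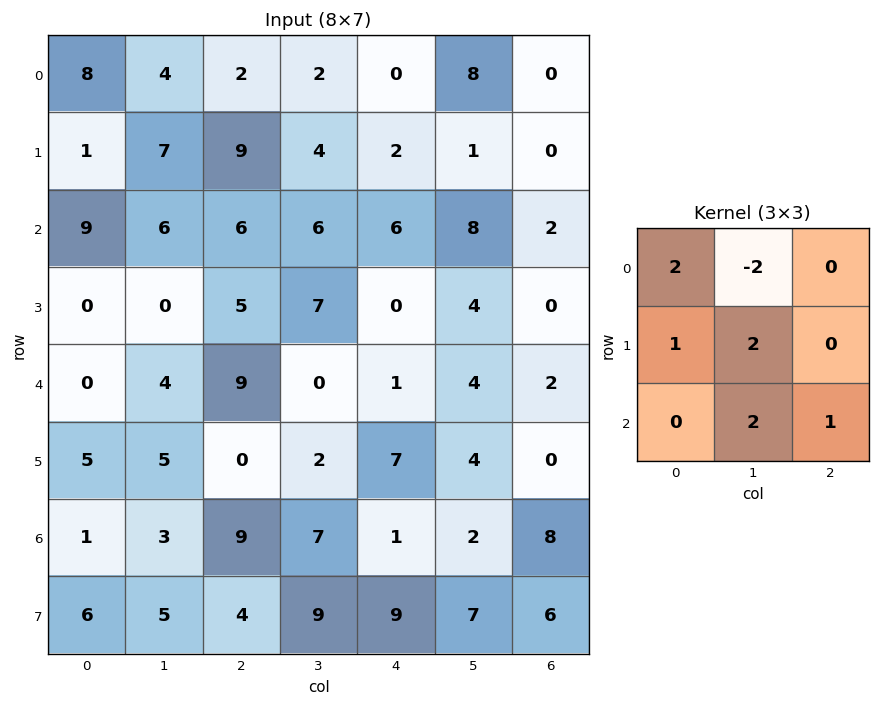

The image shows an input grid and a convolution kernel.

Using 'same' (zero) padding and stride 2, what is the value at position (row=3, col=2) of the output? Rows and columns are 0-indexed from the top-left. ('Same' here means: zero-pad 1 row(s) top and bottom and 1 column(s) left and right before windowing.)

The receptive field on the zero-padded input at this output position is [2 7 4 / 7 1 2 / 9 9 7]. Elementwise product with the kernel and sum: 2·2 + 7·-2 + 7·1 + 1·2 + 9·2 + 7·1.

24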